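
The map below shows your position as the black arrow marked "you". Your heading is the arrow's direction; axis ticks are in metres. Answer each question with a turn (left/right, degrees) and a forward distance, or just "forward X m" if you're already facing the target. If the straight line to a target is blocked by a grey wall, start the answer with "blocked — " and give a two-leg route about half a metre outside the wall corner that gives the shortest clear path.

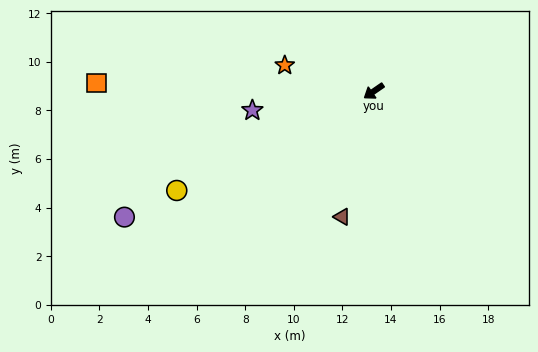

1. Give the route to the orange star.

turn right 51°, forward 3.8 m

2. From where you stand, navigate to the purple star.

turn right 26°, forward 5.1 m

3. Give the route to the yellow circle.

turn right 8°, forward 9.1 m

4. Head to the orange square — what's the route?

turn right 36°, forward 11.4 m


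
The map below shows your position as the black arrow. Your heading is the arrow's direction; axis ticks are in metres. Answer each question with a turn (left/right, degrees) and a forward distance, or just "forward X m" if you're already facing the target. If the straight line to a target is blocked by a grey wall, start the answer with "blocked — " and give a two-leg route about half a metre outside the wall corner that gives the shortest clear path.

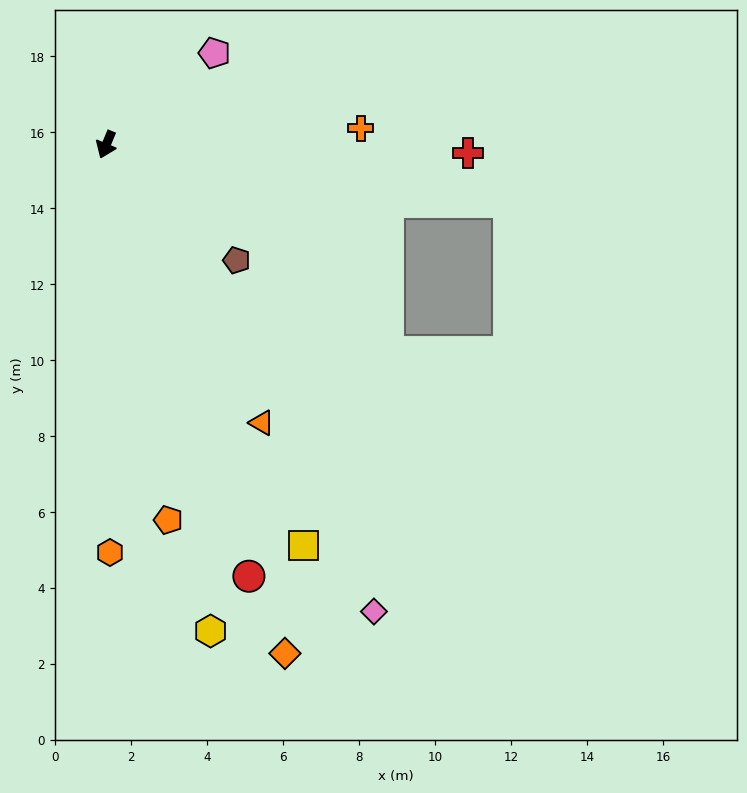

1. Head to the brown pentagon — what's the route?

turn left 71°, forward 4.6 m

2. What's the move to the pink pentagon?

turn left 153°, forward 3.7 m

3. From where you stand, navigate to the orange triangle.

turn left 52°, forward 8.4 m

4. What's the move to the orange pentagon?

turn left 32°, forward 10.0 m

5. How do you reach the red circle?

turn left 41°, forward 12.0 m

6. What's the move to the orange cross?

turn left 116°, forward 6.7 m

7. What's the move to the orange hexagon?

turn left 23°, forward 10.7 m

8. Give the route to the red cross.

turn left 111°, forward 9.5 m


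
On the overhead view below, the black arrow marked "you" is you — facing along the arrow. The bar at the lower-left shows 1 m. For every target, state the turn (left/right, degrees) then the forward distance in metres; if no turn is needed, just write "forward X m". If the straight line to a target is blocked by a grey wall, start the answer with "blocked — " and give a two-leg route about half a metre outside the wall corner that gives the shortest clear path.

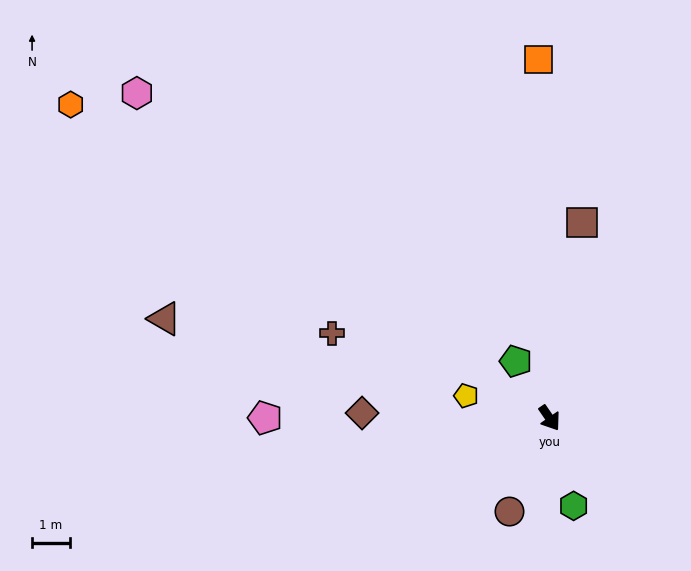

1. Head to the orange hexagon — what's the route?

turn right 158°, forward 15.3 m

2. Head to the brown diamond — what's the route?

turn right 126°, forward 5.0 m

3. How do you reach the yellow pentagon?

turn right 140°, forward 2.3 m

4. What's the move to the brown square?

turn left 136°, forward 5.3 m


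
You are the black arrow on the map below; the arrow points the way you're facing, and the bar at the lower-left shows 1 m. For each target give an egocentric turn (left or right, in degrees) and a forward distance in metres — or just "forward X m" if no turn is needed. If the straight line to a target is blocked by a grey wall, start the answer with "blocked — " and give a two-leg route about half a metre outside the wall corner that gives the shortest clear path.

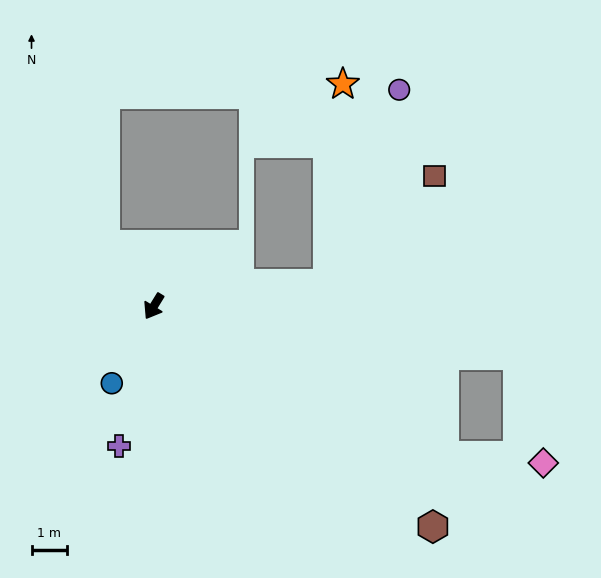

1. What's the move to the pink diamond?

blocked — turn left 94°, forward 9.1 m, then turn left 24°, forward 2.8 m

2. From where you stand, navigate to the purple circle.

blocked — turn left 129°, forward 4.9 m, then turn left 62°, forward 5.8 m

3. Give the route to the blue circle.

turn left 3°, forward 2.4 m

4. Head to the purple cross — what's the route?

turn left 18°, forward 4.0 m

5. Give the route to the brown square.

blocked — turn left 129°, forward 4.9 m, then turn left 38°, forward 4.2 m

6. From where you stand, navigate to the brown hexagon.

turn left 83°, forward 9.9 m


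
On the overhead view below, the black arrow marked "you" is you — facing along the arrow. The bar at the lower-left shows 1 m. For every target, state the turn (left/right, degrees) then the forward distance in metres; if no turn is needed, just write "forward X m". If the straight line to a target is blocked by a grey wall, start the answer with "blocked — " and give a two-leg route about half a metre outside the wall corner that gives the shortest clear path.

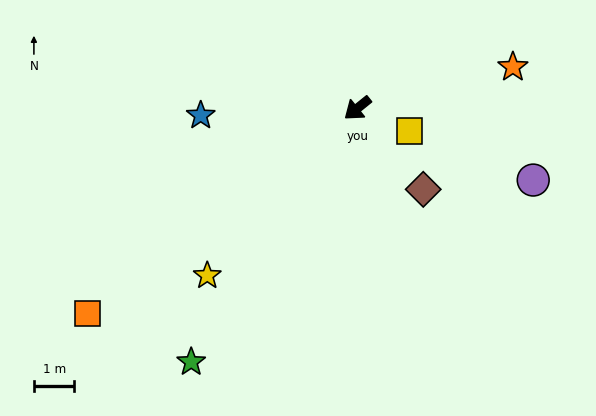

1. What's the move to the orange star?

turn left 156°, forward 4.0 m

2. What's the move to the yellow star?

turn left 9°, forward 5.5 m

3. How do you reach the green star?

turn left 18°, forward 7.5 m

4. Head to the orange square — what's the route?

forward 8.4 m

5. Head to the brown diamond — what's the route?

turn left 90°, forward 2.6 m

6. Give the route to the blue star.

turn right 36°, forward 3.9 m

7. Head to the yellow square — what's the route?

turn left 117°, forward 1.4 m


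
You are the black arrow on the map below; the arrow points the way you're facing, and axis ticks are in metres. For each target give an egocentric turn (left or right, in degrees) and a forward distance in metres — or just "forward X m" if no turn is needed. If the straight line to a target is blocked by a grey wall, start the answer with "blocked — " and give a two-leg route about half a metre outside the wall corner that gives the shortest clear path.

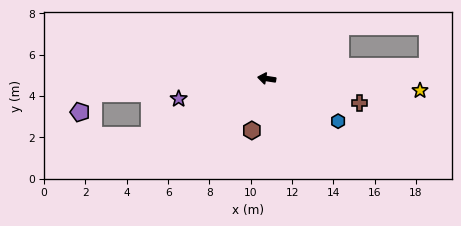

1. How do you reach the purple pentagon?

blocked — turn left 14°, forward 8.4 m, then turn left 47°, forward 1.1 m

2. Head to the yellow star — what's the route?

turn right 176°, forward 7.4 m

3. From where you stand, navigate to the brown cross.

turn left 174°, forward 4.6 m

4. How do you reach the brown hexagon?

turn left 83°, forward 2.6 m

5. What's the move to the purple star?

turn left 22°, forward 4.4 m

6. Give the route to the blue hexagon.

turn left 158°, forward 4.0 m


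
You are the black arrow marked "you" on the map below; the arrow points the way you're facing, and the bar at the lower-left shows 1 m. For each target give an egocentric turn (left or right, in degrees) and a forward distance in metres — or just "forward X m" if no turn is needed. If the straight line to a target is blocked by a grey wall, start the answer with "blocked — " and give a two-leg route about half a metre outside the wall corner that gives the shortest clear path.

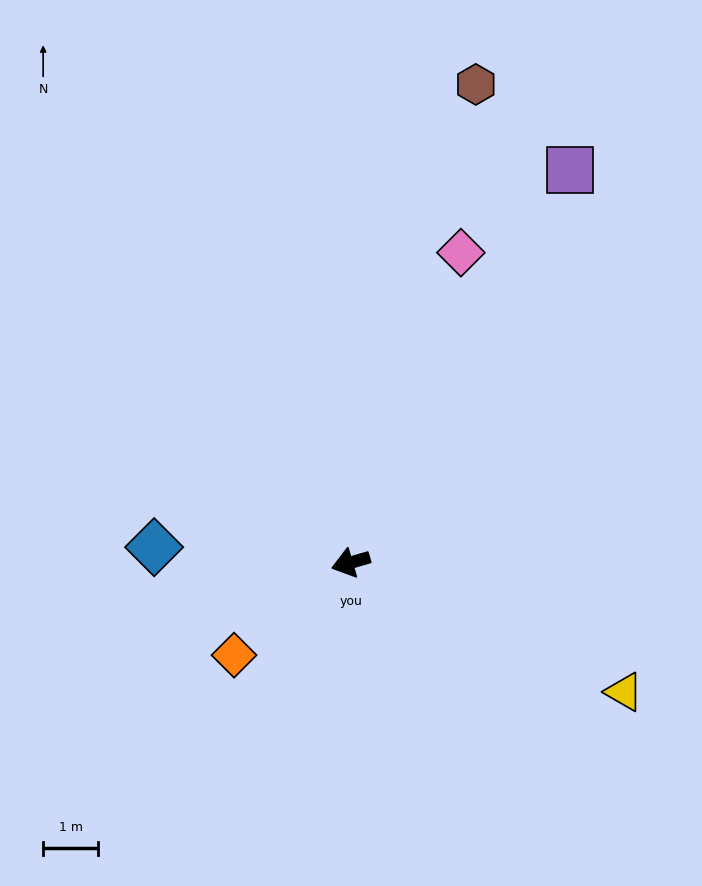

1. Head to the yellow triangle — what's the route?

turn left 138°, forward 5.5 m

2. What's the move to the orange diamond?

turn left 22°, forward 2.7 m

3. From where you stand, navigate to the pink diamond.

turn right 126°, forward 6.0 m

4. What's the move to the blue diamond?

turn right 21°, forward 3.6 m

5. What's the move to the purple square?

turn right 135°, forward 8.1 m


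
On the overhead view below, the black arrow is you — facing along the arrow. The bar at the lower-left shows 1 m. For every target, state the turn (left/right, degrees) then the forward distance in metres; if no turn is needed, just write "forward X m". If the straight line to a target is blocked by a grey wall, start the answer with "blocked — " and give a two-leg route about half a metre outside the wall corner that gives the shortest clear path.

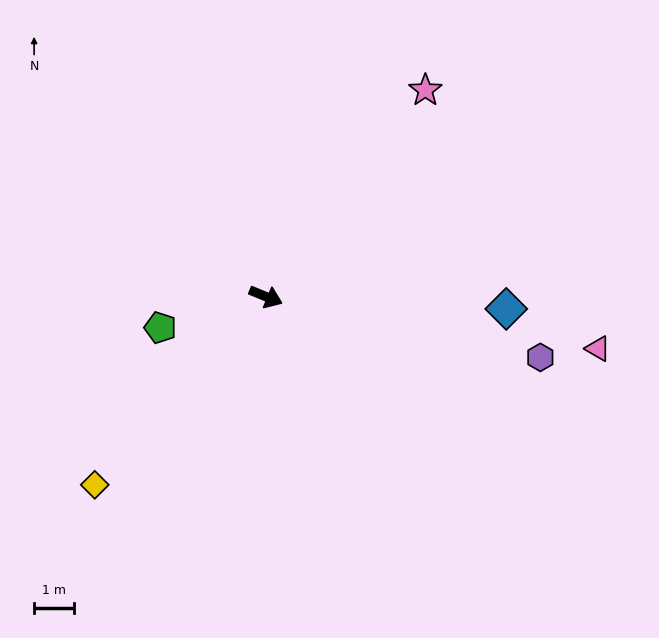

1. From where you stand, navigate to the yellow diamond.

turn right 110°, forward 6.3 m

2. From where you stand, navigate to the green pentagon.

turn right 141°, forward 2.7 m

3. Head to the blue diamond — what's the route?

turn left 19°, forward 6.0 m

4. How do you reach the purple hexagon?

turn left 10°, forward 7.0 m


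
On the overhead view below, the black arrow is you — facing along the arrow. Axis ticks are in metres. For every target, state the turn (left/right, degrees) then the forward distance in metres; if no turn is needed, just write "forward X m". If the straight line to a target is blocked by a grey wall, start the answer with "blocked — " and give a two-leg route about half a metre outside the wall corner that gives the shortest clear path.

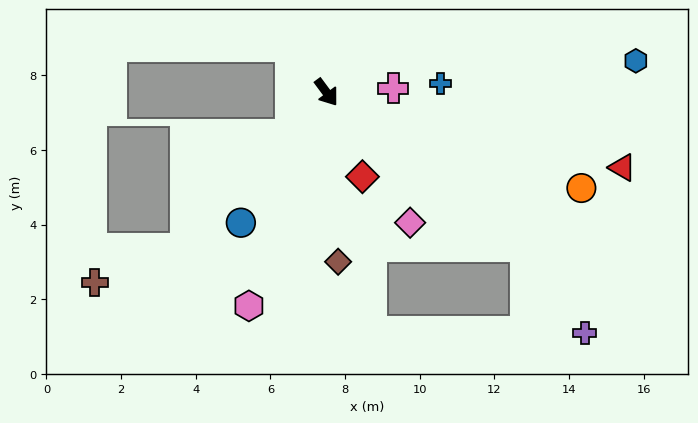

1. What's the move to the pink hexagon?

turn right 57°, forward 6.1 m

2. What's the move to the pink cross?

turn left 57°, forward 1.8 m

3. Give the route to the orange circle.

turn left 33°, forward 7.3 m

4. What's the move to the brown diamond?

turn right 33°, forward 4.5 m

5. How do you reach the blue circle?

turn right 70°, forward 4.2 m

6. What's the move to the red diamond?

turn right 13°, forward 2.5 m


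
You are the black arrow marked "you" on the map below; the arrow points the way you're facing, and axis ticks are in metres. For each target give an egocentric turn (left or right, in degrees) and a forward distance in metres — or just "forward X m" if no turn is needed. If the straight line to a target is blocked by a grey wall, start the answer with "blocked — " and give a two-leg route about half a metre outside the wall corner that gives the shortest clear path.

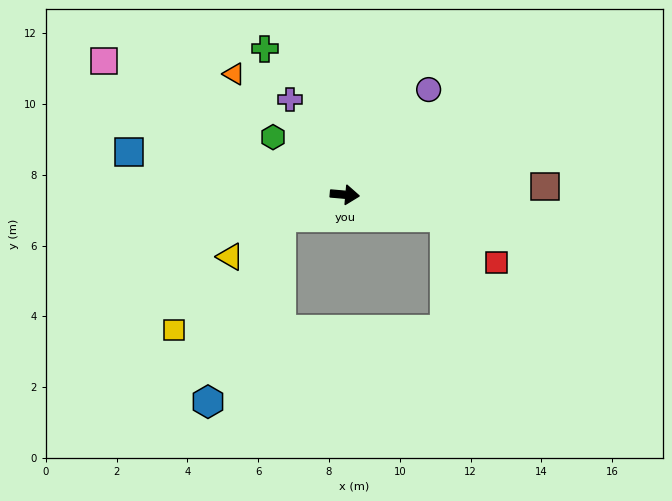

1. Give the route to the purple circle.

turn left 56°, forward 3.8 m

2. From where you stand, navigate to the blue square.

turn left 174°, forward 6.2 m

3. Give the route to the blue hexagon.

blocked — turn right 155°, forward 1.9 m, then turn left 48°, forward 5.6 m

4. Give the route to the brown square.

turn left 7°, forward 5.7 m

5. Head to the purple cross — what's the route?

turn left 125°, forward 3.1 m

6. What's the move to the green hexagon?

turn left 146°, forward 2.6 m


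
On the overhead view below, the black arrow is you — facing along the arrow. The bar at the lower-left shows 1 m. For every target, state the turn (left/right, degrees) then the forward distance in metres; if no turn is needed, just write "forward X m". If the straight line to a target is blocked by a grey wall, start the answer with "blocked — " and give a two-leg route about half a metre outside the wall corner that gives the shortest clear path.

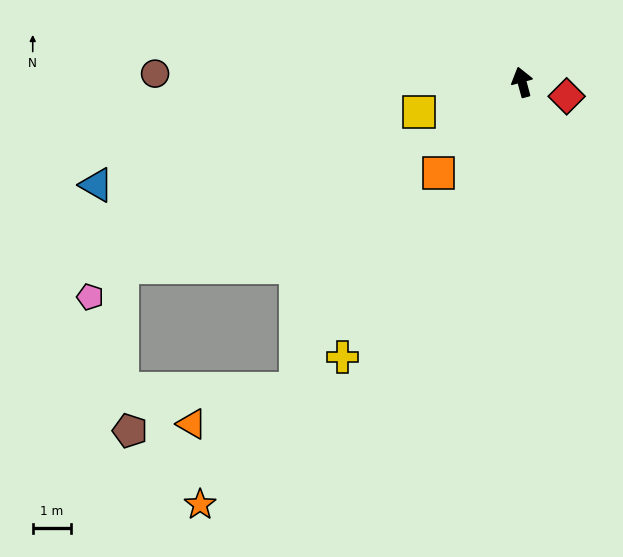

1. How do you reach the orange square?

turn left 122°, forward 3.2 m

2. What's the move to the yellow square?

turn left 91°, forward 2.8 m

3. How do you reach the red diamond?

turn right 123°, forward 1.2 m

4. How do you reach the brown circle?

turn left 74°, forward 9.5 m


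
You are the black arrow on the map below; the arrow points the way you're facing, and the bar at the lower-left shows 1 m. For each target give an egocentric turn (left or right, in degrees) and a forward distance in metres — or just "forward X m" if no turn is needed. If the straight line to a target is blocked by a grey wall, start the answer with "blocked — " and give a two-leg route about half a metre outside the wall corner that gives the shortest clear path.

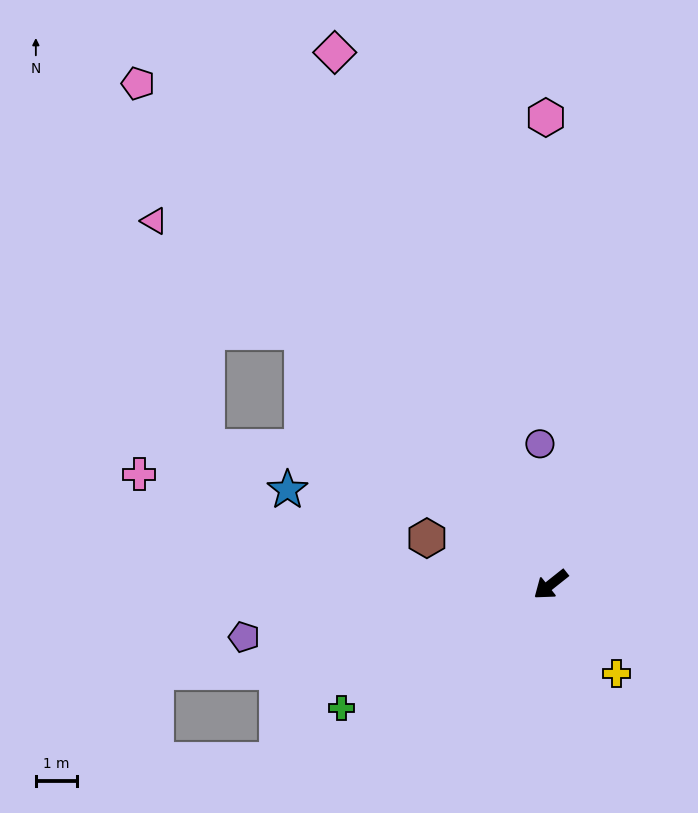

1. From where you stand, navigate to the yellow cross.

turn left 88°, forward 2.7 m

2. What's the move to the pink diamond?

turn right 106°, forward 13.8 m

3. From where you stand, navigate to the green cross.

turn right 8°, forward 5.8 m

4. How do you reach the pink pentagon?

turn right 89°, forward 15.6 m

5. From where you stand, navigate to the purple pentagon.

turn right 29°, forward 7.5 m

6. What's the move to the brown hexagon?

turn right 59°, forward 3.2 m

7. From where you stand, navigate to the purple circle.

turn right 124°, forward 3.4 m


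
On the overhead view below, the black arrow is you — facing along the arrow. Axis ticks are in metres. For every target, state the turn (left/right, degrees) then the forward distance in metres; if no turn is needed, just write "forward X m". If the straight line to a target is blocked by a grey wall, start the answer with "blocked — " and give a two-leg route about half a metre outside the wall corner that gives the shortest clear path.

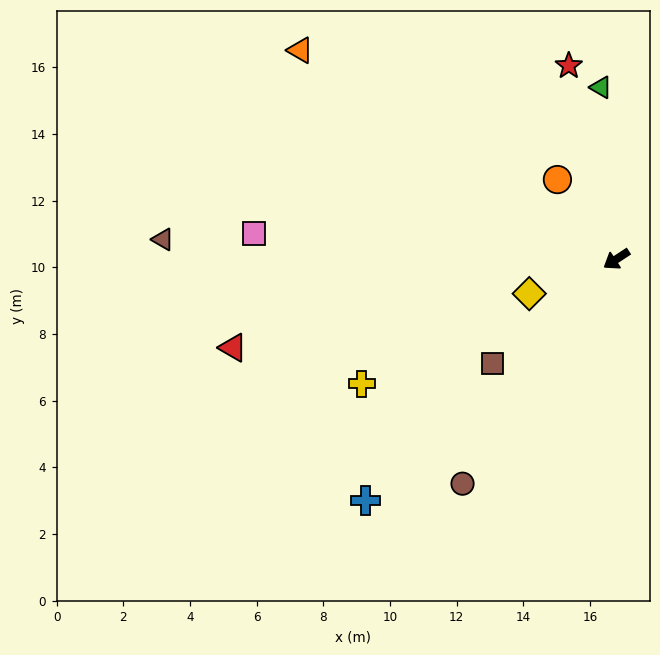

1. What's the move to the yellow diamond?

turn right 12°, forward 2.8 m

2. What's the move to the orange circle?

turn right 87°, forward 3.0 m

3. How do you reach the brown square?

turn left 7°, forward 4.9 m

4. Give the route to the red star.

turn right 109°, forward 6.0 m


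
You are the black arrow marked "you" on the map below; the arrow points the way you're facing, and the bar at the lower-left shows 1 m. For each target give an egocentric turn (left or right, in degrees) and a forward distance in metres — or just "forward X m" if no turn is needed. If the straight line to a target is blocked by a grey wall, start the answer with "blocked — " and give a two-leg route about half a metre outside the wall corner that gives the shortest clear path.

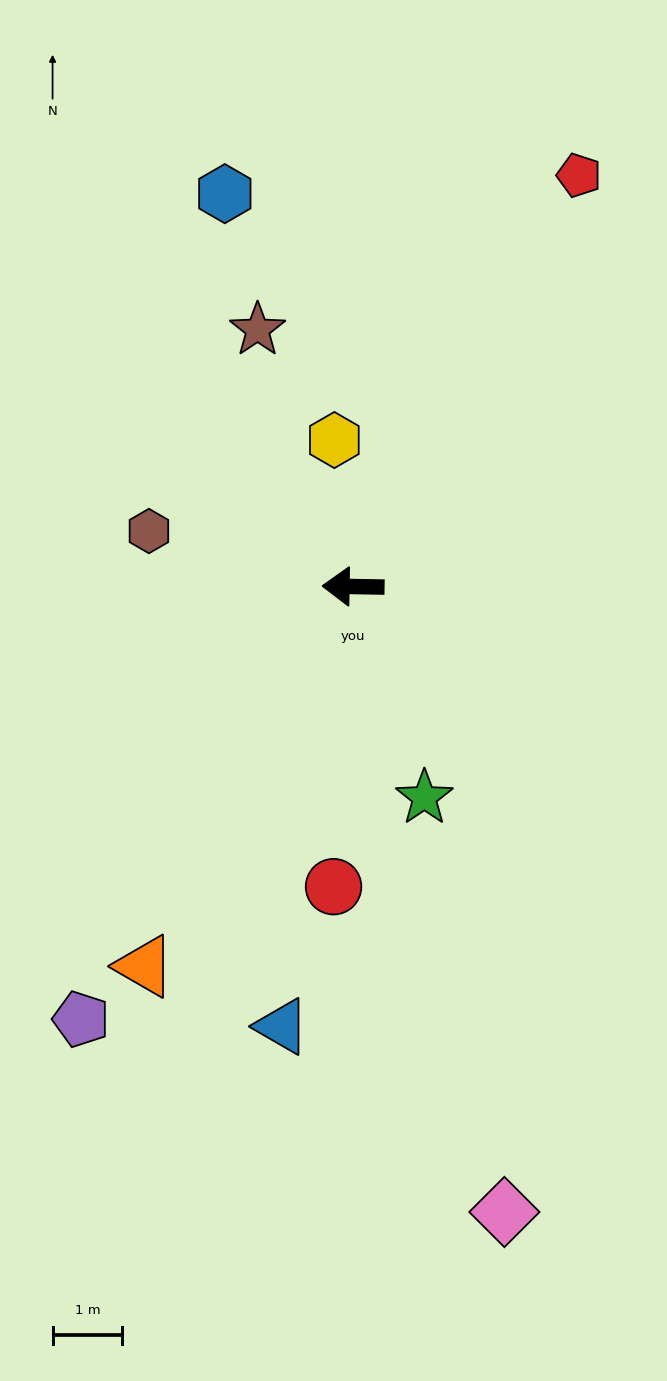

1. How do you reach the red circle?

turn left 87°, forward 4.3 m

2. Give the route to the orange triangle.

turn left 62°, forward 6.2 m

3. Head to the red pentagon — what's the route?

turn right 118°, forward 6.7 m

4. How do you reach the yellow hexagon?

turn right 82°, forward 2.1 m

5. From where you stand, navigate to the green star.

turn left 110°, forward 3.2 m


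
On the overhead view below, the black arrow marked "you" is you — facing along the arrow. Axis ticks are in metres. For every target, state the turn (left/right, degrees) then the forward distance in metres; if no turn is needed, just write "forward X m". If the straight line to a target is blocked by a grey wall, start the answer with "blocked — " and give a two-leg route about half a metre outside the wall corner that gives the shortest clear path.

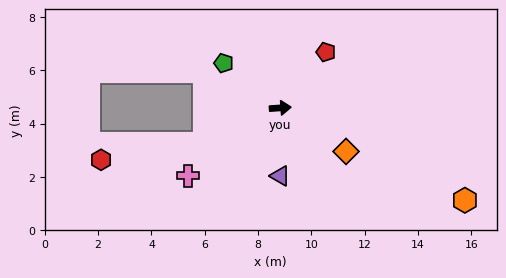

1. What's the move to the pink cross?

turn right 148°, forward 4.3 m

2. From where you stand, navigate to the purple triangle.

turn right 94°, forward 2.5 m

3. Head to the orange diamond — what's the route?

turn right 37°, forward 3.0 m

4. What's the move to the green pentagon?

turn left 138°, forward 2.7 m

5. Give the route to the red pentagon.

turn left 47°, forward 2.7 m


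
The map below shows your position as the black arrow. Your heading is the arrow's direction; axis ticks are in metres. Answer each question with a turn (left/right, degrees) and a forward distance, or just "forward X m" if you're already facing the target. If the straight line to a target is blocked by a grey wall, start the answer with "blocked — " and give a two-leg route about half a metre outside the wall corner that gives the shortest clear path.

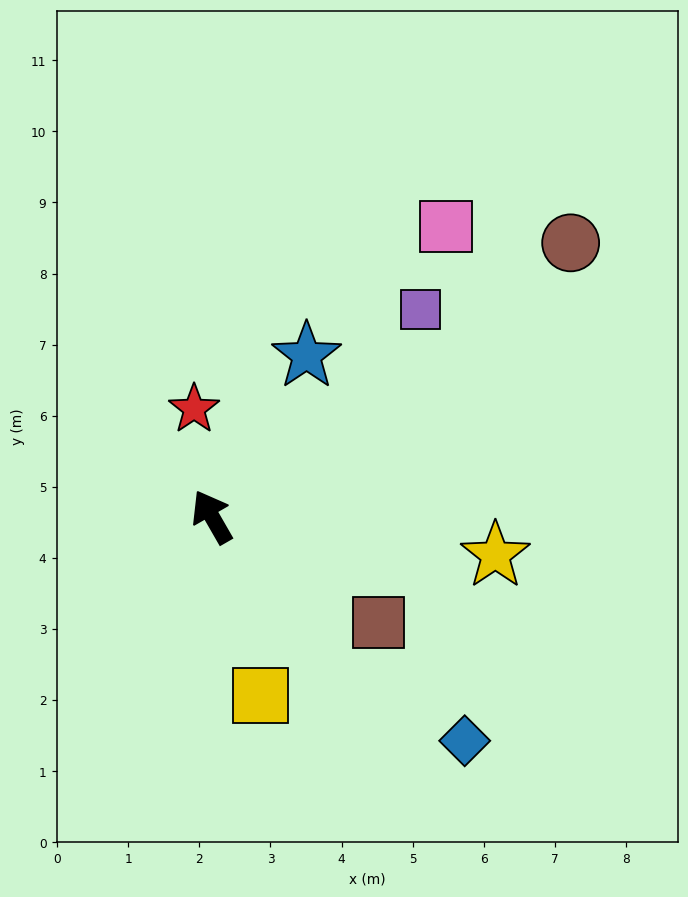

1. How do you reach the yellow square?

turn left 165°, forward 2.6 m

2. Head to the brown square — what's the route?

turn right 152°, forward 2.8 m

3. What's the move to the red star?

turn right 20°, forward 1.5 m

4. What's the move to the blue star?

turn right 60°, forward 2.6 m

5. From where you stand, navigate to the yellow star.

turn right 128°, forward 4.0 m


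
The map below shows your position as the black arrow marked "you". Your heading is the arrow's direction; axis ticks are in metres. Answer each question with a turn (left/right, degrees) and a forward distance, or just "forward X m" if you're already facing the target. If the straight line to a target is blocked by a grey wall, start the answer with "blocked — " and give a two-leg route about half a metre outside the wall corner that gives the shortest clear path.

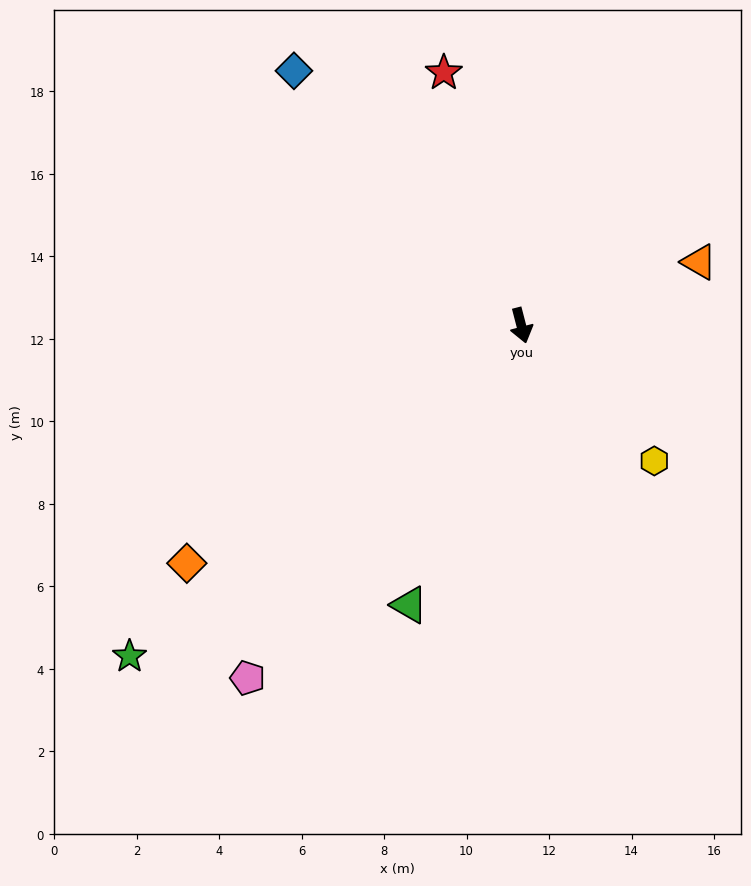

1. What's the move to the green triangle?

turn right 36°, forward 7.3 m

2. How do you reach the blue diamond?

turn right 153°, forward 8.3 m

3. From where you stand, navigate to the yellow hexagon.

turn left 30°, forward 4.6 m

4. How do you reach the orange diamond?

turn right 69°, forward 10.0 m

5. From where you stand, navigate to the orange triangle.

turn left 95°, forward 4.6 m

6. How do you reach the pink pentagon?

turn right 52°, forward 10.8 m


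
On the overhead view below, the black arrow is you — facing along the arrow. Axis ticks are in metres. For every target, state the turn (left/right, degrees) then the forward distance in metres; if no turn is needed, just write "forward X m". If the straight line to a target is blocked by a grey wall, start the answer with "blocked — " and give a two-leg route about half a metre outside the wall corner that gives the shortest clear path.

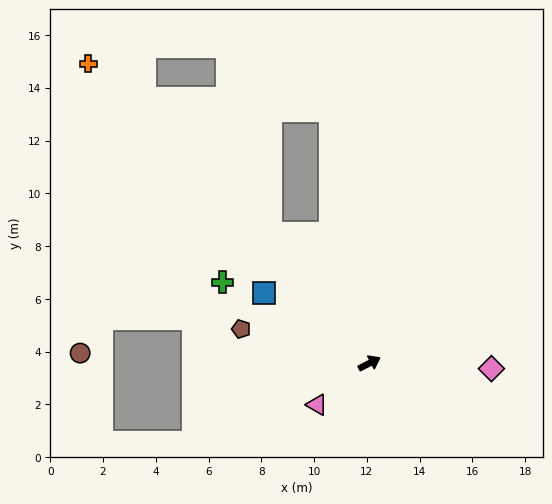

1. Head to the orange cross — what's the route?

turn left 106°, forward 15.6 m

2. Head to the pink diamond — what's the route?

turn right 30°, forward 4.6 m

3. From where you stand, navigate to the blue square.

turn left 119°, forward 4.8 m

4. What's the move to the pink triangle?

turn right 169°, forward 2.5 m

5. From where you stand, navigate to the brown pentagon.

turn left 138°, forward 5.0 m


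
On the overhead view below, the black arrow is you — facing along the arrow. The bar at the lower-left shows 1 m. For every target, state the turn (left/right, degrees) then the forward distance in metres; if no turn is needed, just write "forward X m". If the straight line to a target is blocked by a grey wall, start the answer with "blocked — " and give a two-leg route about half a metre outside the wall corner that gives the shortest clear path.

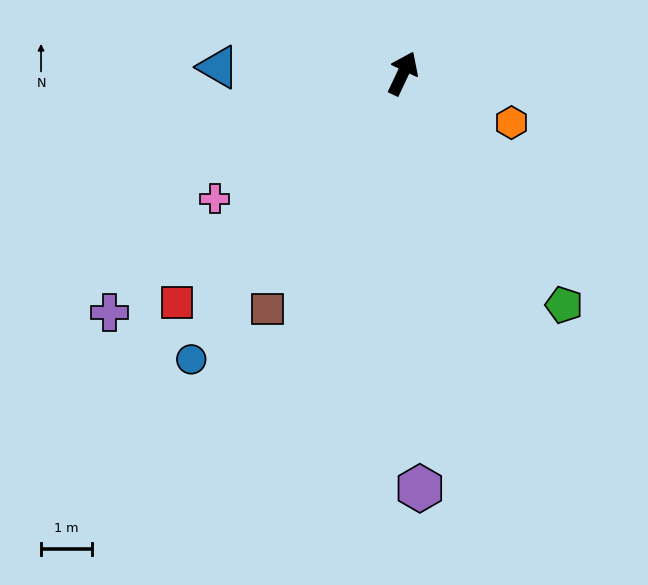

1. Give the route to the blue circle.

turn left 169°, forward 6.9 m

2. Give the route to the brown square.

turn left 175°, forward 5.3 m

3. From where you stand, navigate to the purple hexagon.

turn right 152°, forward 8.1 m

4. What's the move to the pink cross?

turn left 149°, forward 4.4 m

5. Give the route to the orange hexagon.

turn right 89°, forward 2.3 m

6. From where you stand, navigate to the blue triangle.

turn left 113°, forward 3.6 m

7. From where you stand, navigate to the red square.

turn left 161°, forward 6.3 m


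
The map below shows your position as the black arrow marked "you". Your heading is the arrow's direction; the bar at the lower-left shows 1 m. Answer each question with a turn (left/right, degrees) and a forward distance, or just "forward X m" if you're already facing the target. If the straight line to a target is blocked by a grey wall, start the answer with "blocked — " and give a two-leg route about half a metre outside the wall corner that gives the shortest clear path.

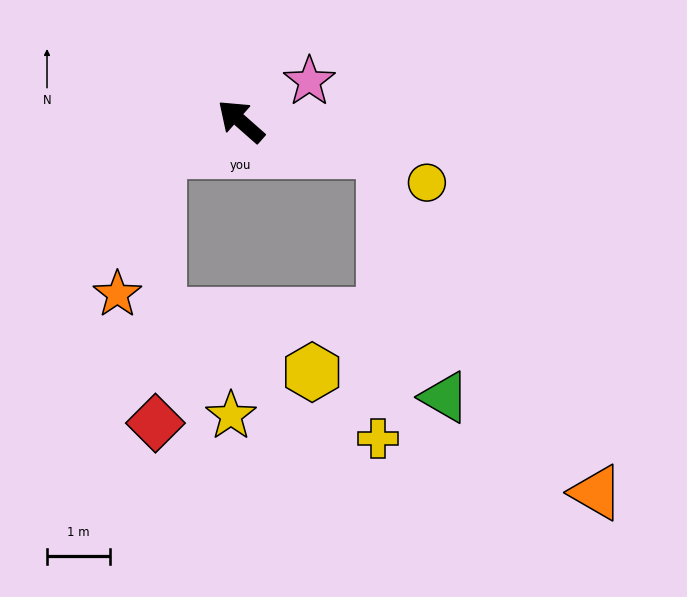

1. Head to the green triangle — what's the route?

blocked — turn right 151°, forward 2.3 m, then turn right 63°, forward 4.0 m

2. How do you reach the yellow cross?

blocked — turn right 151°, forward 2.3 m, then turn right 79°, forward 4.6 m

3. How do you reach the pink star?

turn right 108°, forward 1.3 m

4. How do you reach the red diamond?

blocked — turn left 62°, forward 1.4 m, then turn left 68°, forward 4.3 m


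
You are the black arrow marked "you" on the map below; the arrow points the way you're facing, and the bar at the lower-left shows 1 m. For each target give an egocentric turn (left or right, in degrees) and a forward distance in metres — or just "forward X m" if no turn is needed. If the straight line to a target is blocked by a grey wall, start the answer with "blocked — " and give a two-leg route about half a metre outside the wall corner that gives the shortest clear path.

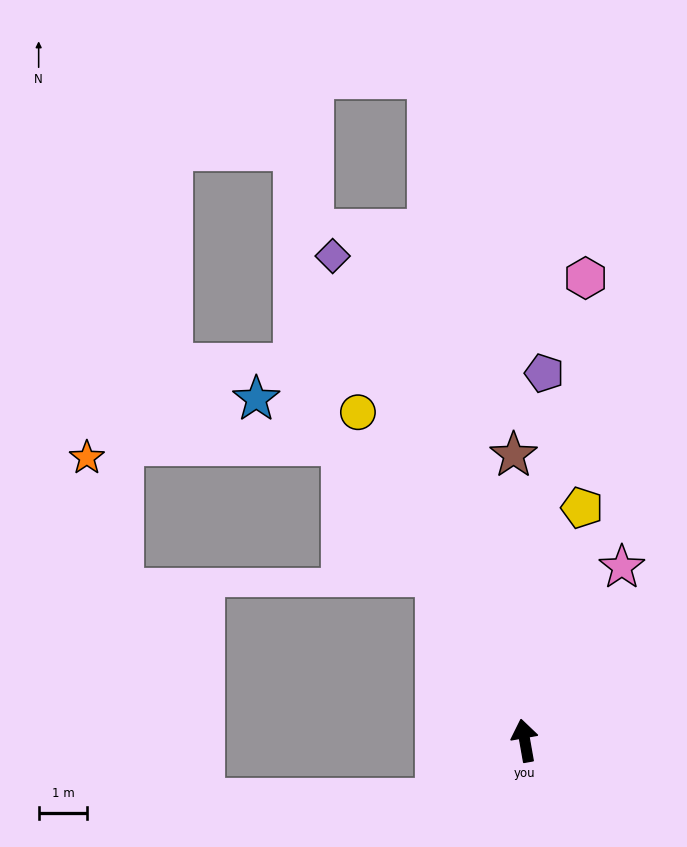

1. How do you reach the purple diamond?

turn left 12°, forward 10.7 m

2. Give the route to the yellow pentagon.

turn right 24°, forward 4.9 m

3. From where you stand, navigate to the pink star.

turn right 39°, forward 4.1 m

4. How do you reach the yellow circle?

turn left 17°, forward 7.5 m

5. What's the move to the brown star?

turn right 8°, forward 5.9 m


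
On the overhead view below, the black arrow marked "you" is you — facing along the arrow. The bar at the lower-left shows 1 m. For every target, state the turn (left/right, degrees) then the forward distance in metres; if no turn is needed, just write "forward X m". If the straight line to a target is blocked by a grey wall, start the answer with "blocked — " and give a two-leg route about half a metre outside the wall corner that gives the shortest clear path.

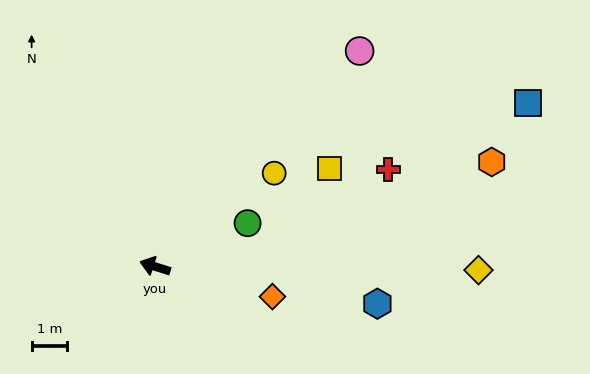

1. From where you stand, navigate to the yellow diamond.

turn right 163°, forward 9.2 m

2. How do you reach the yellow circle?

turn right 124°, forward 4.3 m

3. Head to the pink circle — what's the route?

turn right 116°, forward 8.4 m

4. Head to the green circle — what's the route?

turn right 137°, forward 2.9 m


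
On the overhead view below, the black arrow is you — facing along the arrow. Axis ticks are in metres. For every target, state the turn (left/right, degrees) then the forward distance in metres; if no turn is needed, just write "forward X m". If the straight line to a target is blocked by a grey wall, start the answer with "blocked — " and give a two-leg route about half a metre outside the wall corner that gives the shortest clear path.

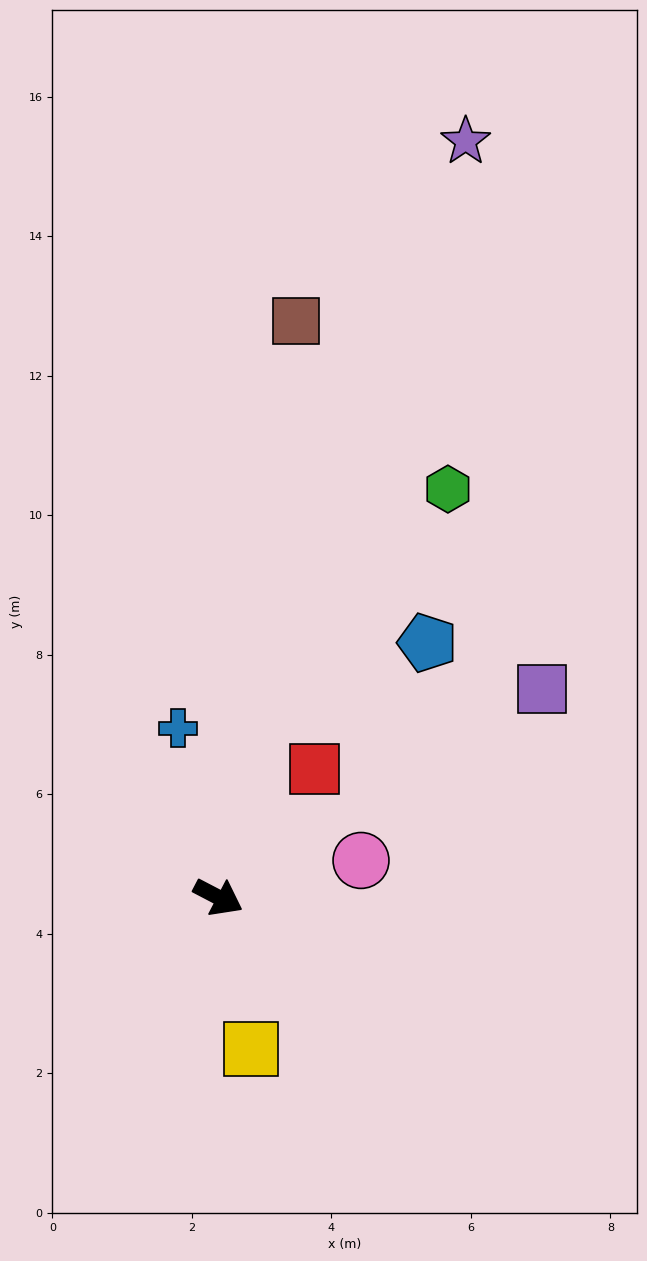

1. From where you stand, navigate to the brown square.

turn left 110°, forward 8.3 m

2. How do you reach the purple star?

turn left 99°, forward 11.4 m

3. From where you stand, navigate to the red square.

turn left 81°, forward 2.3 m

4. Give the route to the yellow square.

turn right 50°, forward 2.2 m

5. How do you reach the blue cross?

turn left 131°, forward 2.5 m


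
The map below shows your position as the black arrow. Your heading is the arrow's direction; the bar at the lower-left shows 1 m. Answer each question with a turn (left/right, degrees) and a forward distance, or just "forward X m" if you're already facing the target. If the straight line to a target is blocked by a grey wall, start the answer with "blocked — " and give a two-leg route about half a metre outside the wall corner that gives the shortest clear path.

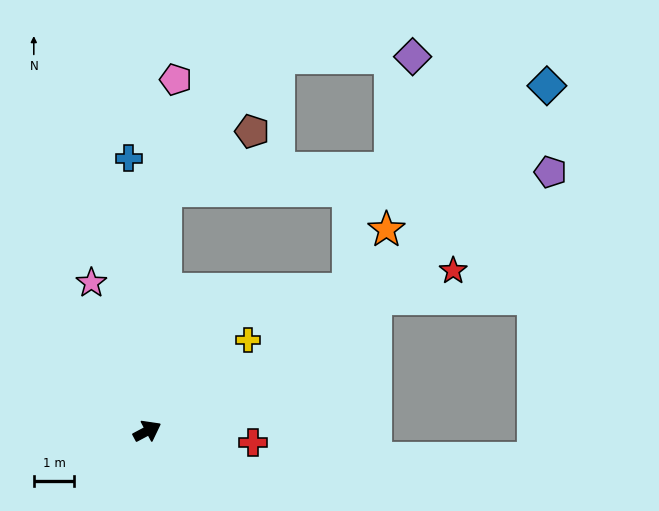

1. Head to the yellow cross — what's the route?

turn left 14°, forward 3.4 m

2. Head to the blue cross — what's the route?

turn left 66°, forward 6.8 m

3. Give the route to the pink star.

turn left 83°, forward 3.9 m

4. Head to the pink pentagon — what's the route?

turn left 57°, forward 8.7 m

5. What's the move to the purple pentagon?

turn left 5°, forward 11.8 m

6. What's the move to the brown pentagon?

blocked — turn left 58°, forward 6.0 m, then turn right 52°, forward 2.6 m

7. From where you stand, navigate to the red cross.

turn right 34°, forward 2.6 m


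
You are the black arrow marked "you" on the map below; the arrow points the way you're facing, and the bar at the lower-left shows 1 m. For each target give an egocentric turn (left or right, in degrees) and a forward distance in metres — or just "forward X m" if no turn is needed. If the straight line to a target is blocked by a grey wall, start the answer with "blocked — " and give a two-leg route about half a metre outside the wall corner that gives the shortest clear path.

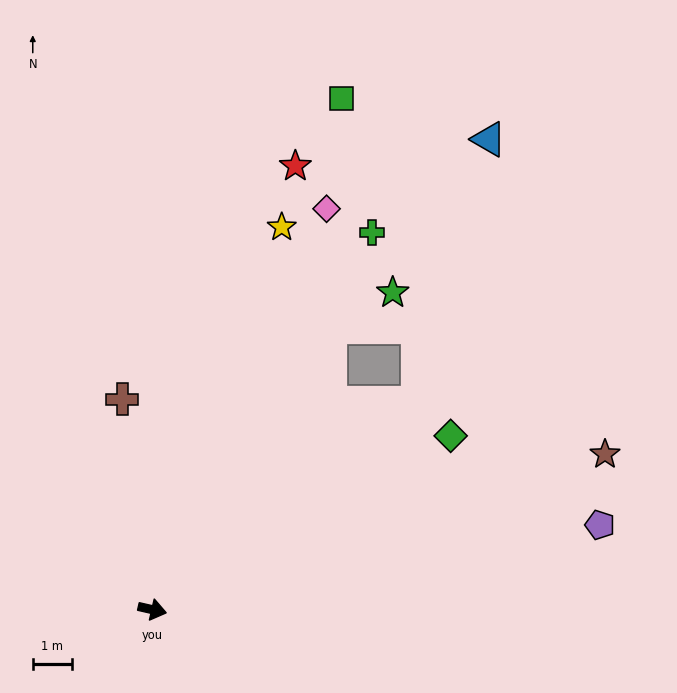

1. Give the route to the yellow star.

turn left 84°, forward 10.3 m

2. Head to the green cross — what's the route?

turn left 73°, forward 11.1 m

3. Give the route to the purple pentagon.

turn left 24°, forward 11.6 m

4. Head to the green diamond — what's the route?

turn left 43°, forward 8.8 m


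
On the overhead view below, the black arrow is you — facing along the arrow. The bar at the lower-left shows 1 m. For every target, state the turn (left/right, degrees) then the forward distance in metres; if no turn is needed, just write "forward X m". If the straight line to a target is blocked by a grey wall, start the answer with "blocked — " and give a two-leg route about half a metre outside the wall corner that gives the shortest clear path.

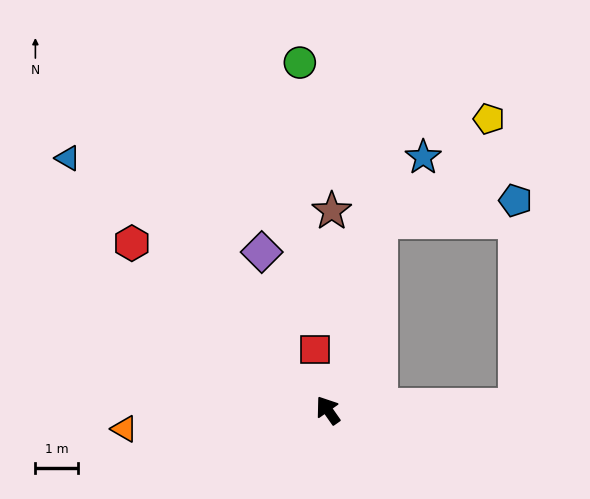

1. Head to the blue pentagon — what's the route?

blocked — turn right 50°, forward 4.6 m, then turn right 66°, forward 3.2 m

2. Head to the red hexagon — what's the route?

turn left 15°, forward 6.0 m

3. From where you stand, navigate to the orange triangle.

turn left 60°, forward 4.8 m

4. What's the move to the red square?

turn right 23°, forward 1.5 m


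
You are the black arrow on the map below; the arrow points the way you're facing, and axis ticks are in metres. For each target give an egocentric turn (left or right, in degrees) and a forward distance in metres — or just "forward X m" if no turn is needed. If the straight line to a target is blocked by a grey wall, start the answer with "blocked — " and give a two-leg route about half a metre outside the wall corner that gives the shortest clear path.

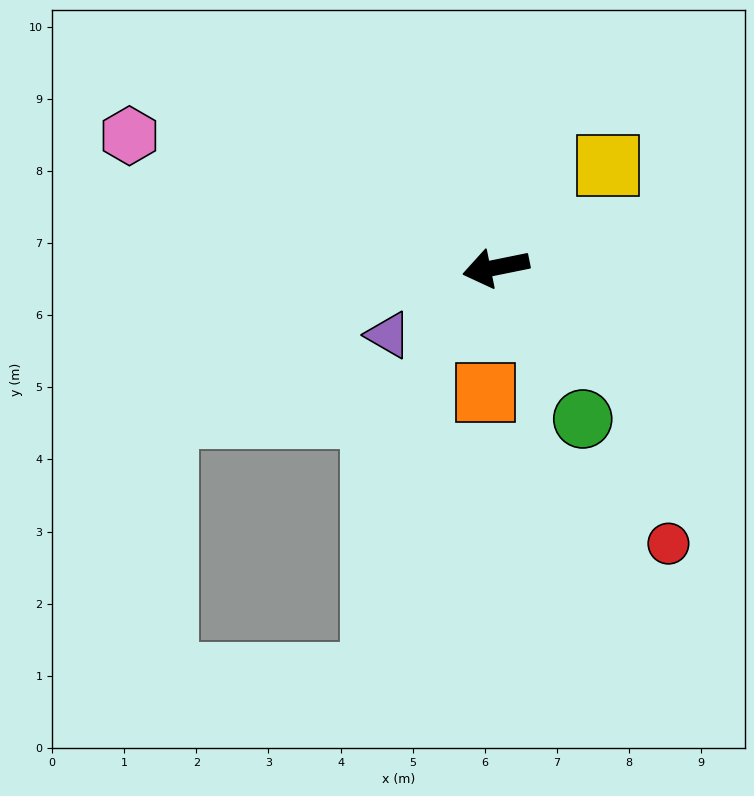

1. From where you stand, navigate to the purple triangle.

turn left 21°, forward 1.8 m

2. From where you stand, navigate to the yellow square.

turn right 149°, forward 2.1 m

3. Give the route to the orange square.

turn left 74°, forward 1.7 m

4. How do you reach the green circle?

turn left 108°, forward 2.4 m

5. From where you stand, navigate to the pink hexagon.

turn right 31°, forward 5.4 m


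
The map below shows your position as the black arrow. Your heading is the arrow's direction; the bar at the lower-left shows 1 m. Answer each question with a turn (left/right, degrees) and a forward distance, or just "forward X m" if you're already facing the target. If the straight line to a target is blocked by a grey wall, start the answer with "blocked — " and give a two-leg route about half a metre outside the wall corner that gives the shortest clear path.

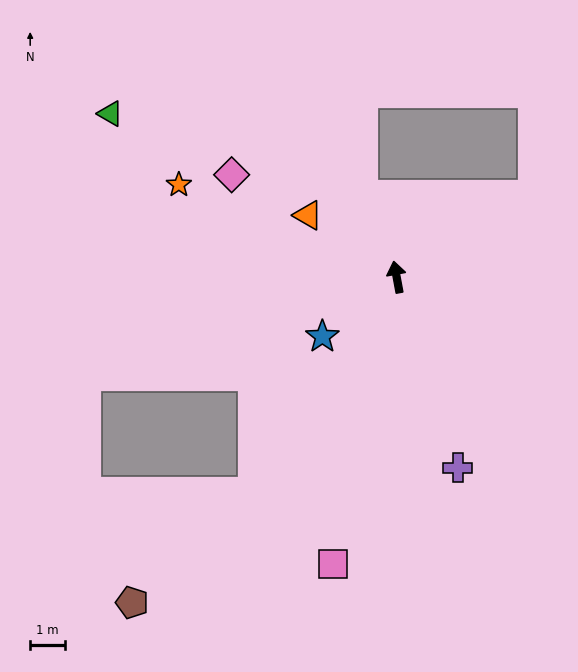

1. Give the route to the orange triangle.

turn left 45°, forward 3.1 m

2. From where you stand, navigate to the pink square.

turn left 157°, forward 8.5 m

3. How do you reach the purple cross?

turn right 173°, forward 5.8 m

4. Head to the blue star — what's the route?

turn left 118°, forward 2.7 m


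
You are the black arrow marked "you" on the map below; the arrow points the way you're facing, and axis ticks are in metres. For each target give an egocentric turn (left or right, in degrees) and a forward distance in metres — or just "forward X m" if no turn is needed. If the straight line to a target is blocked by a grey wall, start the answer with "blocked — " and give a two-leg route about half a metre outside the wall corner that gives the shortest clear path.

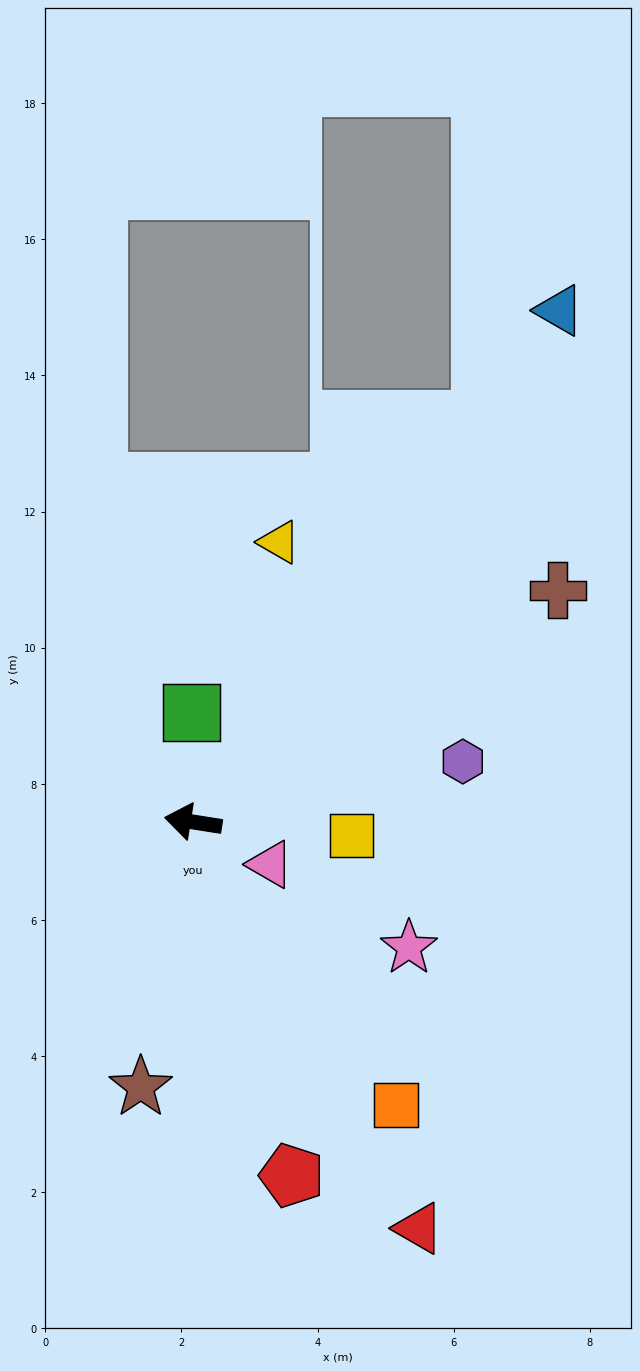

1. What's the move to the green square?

turn right 80°, forward 1.6 m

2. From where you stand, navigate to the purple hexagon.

turn right 158°, forward 4.1 m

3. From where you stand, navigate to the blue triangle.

turn right 117°, forward 9.2 m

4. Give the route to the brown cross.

turn right 139°, forward 6.3 m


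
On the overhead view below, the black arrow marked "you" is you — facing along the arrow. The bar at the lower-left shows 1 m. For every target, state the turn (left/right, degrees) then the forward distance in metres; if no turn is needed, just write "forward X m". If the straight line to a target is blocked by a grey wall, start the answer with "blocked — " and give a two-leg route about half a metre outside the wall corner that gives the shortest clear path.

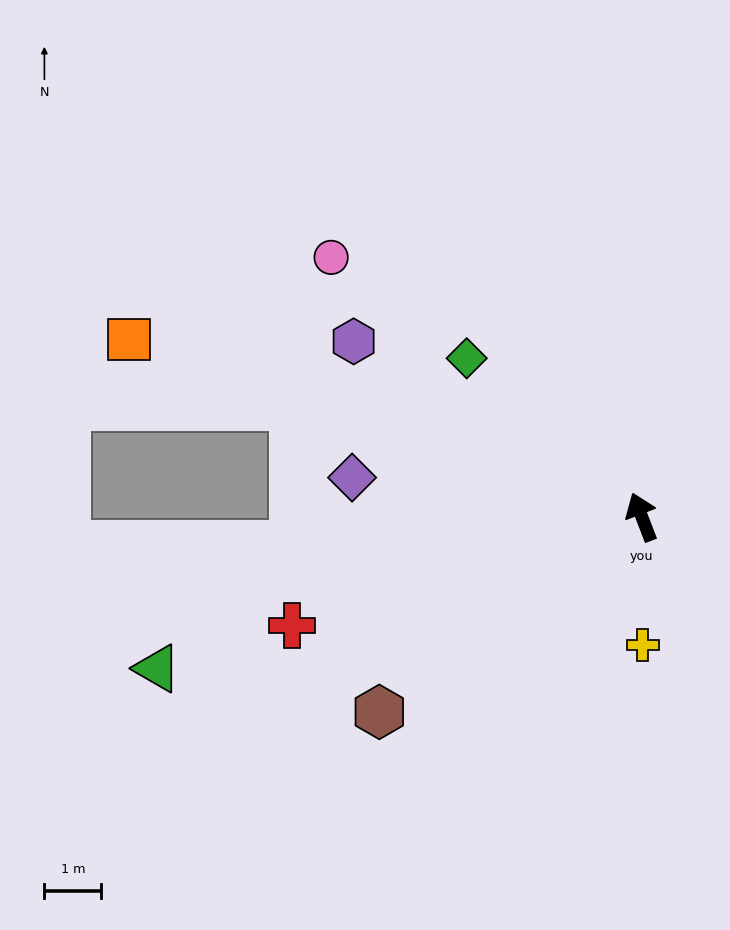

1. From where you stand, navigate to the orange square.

turn left 50°, forward 9.5 m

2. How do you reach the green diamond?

turn left 27°, forward 4.2 m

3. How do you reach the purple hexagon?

turn left 38°, forward 5.9 m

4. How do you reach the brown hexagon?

turn left 106°, forward 5.7 m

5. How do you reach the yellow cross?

turn left 159°, forward 2.3 m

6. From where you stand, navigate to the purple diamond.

turn left 61°, forward 5.1 m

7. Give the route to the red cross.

turn left 86°, forward 6.4 m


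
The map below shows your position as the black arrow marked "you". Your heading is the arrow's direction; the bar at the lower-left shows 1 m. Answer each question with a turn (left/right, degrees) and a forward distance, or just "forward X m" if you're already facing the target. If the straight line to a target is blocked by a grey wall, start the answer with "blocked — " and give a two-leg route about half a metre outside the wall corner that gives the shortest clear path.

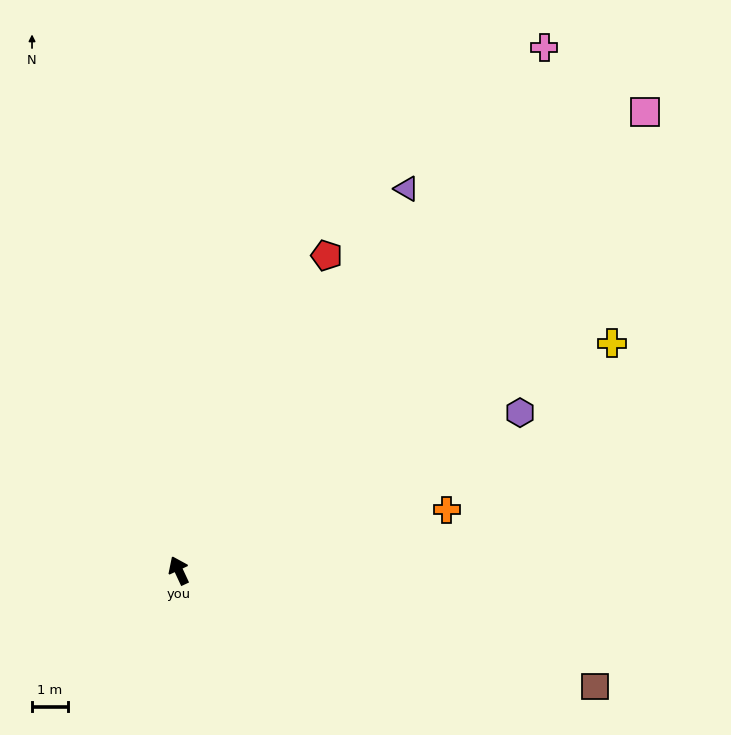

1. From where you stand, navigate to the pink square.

turn right 70°, forward 18.2 m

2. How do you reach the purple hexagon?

turn right 90°, forward 10.4 m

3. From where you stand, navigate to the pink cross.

turn right 60°, forward 17.7 m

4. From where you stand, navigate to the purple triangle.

turn right 56°, forward 12.3 m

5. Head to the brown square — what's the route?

turn right 131°, forward 12.0 m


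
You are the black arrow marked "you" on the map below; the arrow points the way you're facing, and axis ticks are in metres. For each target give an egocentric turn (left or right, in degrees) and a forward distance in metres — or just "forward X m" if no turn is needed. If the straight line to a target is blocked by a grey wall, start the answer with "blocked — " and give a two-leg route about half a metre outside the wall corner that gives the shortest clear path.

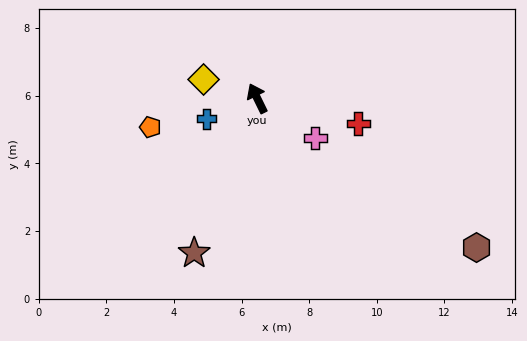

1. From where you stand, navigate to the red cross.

turn right 130°, forward 3.1 m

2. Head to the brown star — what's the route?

turn left 132°, forward 4.9 m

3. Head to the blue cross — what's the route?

turn left 86°, forward 1.6 m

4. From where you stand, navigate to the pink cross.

turn right 151°, forward 2.1 m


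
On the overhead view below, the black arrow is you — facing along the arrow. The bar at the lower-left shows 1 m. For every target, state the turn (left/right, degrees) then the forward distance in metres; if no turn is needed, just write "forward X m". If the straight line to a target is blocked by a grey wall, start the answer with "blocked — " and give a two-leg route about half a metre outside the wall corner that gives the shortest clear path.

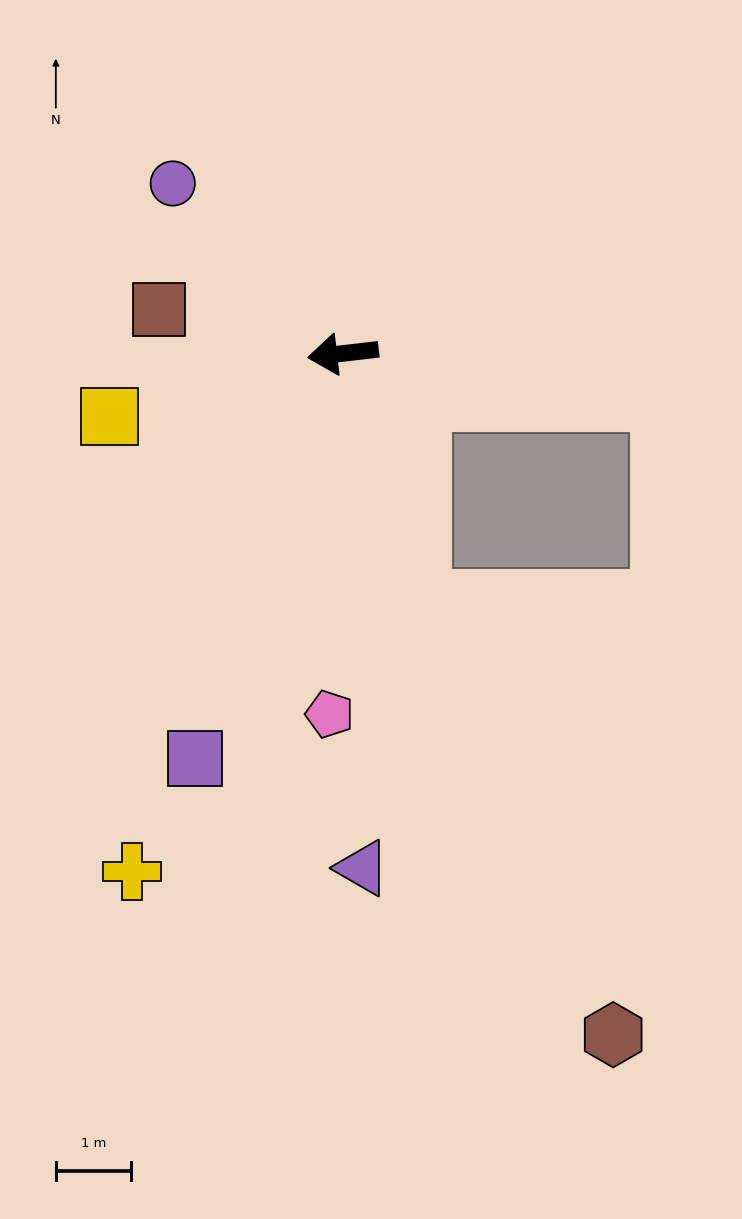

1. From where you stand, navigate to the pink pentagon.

turn left 81°, forward 4.8 m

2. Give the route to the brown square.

turn right 20°, forward 2.5 m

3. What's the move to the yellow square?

turn left 9°, forward 3.2 m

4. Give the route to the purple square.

turn left 63°, forward 5.7 m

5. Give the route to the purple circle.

turn right 52°, forward 3.2 m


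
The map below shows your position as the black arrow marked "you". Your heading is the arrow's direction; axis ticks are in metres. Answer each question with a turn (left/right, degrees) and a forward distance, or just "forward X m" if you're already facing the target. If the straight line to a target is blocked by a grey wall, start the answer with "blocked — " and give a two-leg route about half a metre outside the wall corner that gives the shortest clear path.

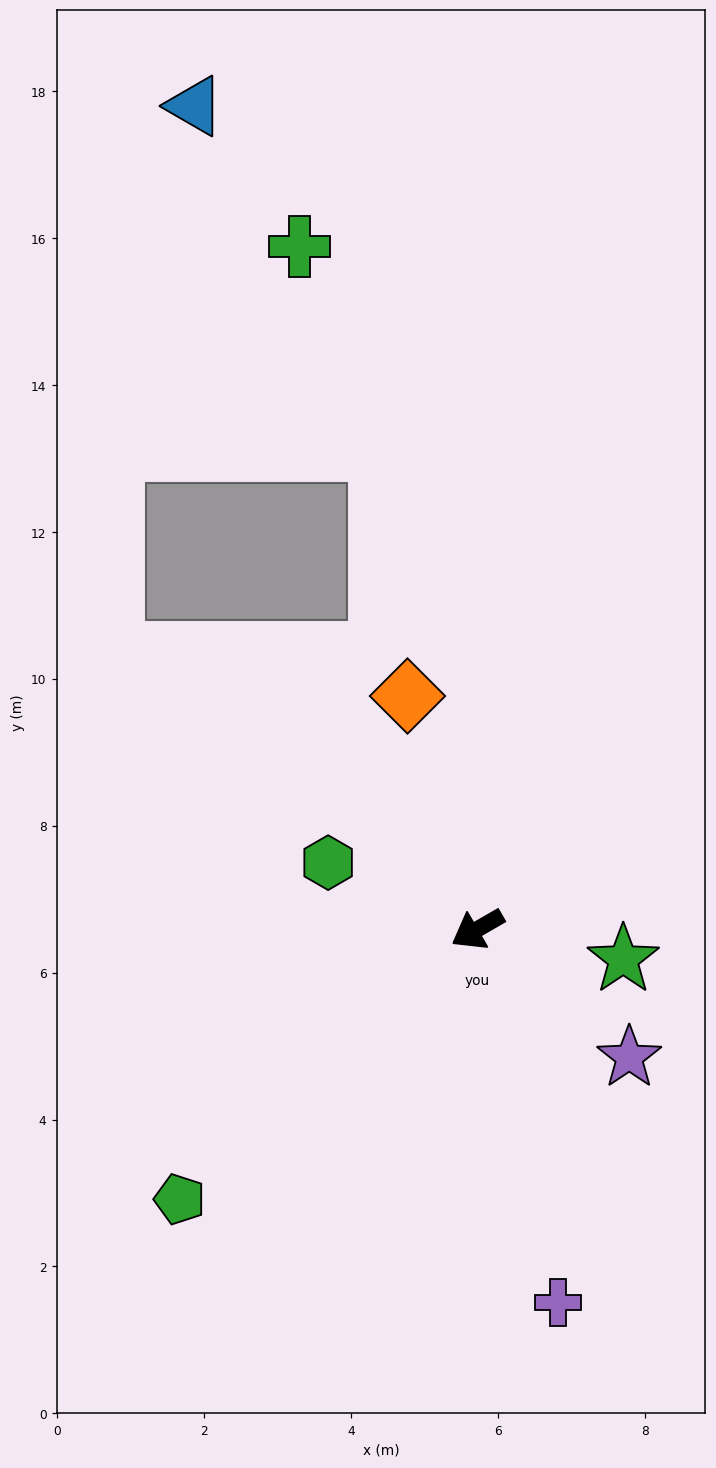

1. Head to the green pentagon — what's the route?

turn left 12°, forward 5.5 m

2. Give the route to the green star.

turn left 138°, forward 2.0 m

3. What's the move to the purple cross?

turn left 72°, forward 5.2 m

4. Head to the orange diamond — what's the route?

turn right 103°, forward 3.3 m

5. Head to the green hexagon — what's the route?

turn right 54°, forward 2.2 m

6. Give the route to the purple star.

turn left 110°, forward 2.7 m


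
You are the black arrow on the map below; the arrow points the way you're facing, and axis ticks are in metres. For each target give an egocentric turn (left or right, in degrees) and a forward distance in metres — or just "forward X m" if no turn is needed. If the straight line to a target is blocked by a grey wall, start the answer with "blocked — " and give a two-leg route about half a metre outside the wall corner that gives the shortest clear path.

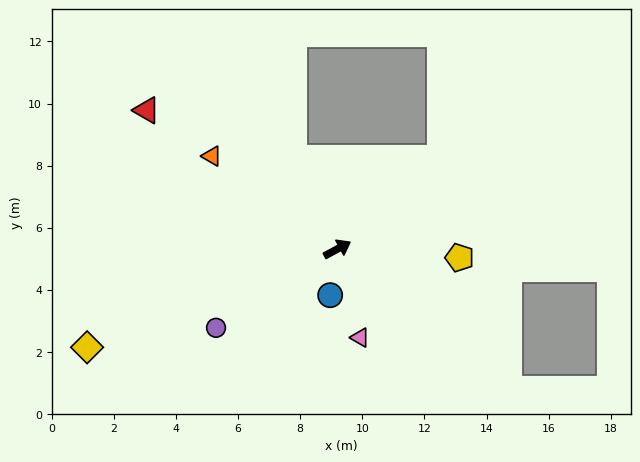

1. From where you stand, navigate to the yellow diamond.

turn left 173°, forward 8.7 m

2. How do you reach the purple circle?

turn right 175°, forward 4.7 m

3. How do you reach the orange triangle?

turn left 115°, forward 5.0 m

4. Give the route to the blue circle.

turn right 127°, forward 1.5 m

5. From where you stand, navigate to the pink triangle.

turn right 104°, forward 2.9 m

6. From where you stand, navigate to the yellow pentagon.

turn right 32°, forward 3.9 m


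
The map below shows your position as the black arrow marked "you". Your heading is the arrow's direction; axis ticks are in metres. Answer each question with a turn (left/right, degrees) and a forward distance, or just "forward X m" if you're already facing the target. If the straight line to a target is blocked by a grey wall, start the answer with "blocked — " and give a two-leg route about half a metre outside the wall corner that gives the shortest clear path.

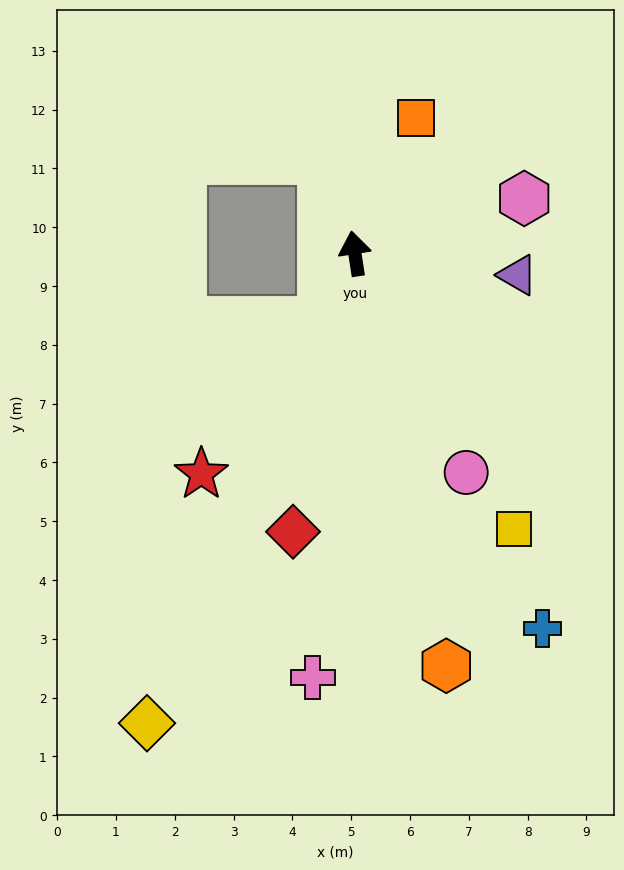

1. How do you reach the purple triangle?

turn right 106°, forward 2.8 m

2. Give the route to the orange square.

turn right 33°, forward 2.5 m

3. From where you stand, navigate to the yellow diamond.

turn left 147°, forward 8.7 m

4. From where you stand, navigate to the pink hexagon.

turn right 81°, forward 3.0 m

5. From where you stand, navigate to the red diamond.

turn left 159°, forward 4.8 m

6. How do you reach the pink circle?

turn right 162°, forward 4.2 m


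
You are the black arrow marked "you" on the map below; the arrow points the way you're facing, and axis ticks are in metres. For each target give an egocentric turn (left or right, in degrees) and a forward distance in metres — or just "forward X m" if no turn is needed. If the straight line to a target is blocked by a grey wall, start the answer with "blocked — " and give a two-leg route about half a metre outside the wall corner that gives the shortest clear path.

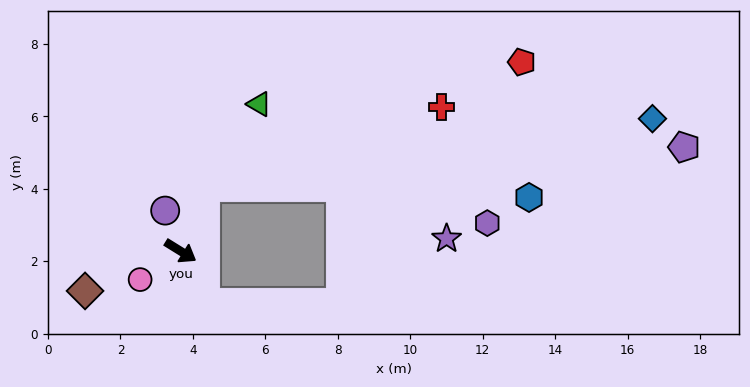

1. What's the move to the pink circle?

turn right 113°, forward 1.4 m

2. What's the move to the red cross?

blocked — turn left 102°, forward 1.9 m, then turn right 52°, forward 6.9 m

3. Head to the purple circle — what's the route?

turn left 143°, forward 1.2 m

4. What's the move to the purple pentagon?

blocked — turn left 102°, forward 1.9 m, then turn right 66°, forward 13.3 m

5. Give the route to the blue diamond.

blocked — turn left 102°, forward 1.9 m, then turn right 62°, forward 12.5 m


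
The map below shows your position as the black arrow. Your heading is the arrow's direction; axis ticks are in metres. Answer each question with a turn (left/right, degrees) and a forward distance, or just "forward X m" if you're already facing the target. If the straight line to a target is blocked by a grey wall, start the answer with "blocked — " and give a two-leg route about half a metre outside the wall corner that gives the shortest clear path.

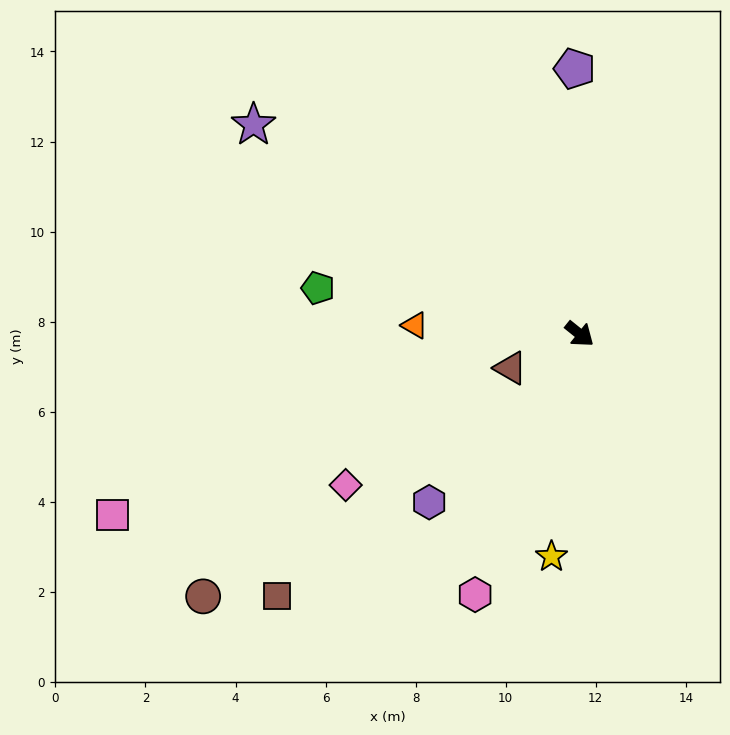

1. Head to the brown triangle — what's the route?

turn right 115°, forward 1.7 m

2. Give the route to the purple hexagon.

turn right 93°, forward 5.0 m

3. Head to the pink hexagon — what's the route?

turn right 73°, forward 6.2 m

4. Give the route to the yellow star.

turn right 58°, forward 5.0 m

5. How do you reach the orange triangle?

turn right 144°, forward 3.7 m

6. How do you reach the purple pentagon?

turn left 130°, forward 5.9 m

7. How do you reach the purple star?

turn right 174°, forward 8.6 m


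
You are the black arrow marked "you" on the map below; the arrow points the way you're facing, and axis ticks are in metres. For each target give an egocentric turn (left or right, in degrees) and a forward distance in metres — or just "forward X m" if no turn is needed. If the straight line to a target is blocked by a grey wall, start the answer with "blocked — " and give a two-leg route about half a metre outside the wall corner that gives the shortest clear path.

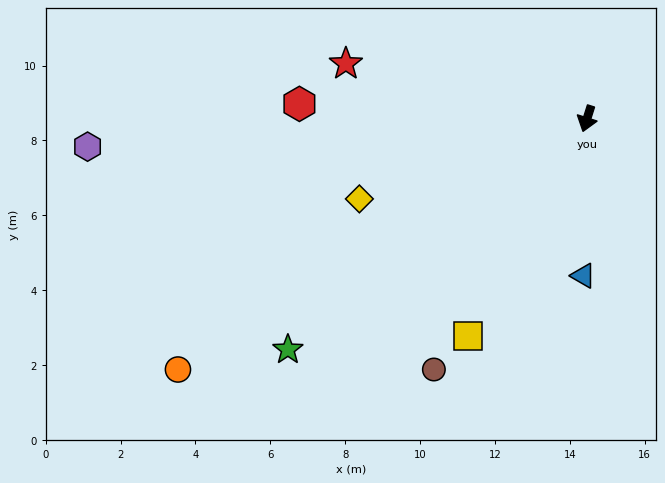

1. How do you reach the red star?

turn right 85°, forward 6.6 m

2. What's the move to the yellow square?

turn right 11°, forward 6.6 m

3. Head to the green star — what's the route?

turn right 35°, forward 10.1 m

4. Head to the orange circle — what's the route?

turn right 41°, forward 12.8 m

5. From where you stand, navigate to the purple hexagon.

turn right 69°, forward 13.4 m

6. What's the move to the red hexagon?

turn right 75°, forward 7.7 m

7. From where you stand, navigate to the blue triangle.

turn left 16°, forward 4.2 m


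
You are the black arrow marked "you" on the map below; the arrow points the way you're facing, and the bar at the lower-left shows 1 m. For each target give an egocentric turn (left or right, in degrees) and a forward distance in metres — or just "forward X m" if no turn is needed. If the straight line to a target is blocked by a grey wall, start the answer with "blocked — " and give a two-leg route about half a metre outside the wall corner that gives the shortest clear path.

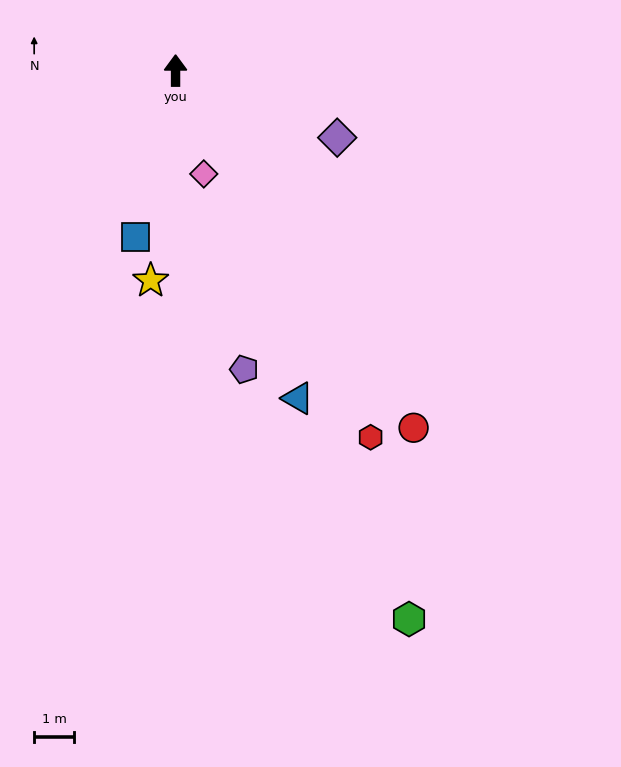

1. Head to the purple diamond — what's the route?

turn right 113°, forward 4.4 m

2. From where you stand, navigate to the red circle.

turn right 146°, forward 10.8 m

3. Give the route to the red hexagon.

turn right 152°, forward 10.4 m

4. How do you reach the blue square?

turn left 166°, forward 4.3 m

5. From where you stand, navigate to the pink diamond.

turn right 165°, forward 2.7 m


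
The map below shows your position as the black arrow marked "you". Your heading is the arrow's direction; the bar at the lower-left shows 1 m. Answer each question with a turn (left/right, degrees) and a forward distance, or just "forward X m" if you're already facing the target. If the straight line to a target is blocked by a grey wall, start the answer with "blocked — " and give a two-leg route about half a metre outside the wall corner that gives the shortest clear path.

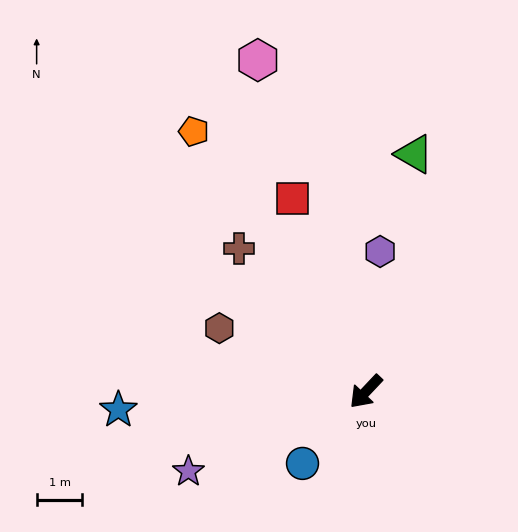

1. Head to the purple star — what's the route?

turn right 22°, forward 4.3 m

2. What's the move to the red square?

turn right 116°, forward 4.5 m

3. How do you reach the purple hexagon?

turn right 142°, forward 3.1 m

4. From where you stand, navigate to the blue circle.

forward 2.1 m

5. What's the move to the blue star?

turn right 42°, forward 5.4 m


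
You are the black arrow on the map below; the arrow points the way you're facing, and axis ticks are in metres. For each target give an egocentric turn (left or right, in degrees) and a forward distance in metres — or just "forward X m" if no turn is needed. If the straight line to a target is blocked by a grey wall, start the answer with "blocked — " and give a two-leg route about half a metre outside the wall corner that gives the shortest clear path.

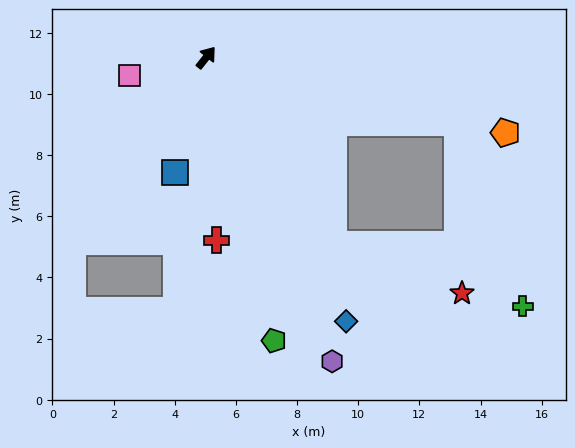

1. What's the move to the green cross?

blocked — turn right 66°, forward 8.5 m, then turn right 56°, forward 6.4 m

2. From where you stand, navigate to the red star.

blocked — turn right 107°, forward 7.4 m, then turn left 34°, forward 4.5 m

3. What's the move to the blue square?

turn right 157°, forward 3.9 m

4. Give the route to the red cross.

turn right 138°, forward 6.0 m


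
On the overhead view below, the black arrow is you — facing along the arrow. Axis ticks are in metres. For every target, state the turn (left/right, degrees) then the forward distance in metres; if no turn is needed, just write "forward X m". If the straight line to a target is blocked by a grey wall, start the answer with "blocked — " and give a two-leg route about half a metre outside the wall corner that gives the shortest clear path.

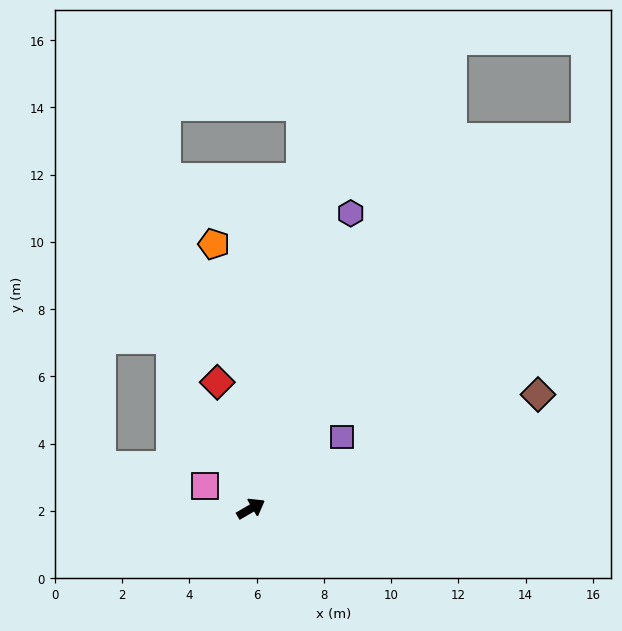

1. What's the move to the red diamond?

turn left 75°, forward 3.9 m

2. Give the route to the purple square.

turn left 8°, forward 3.4 m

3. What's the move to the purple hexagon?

turn left 41°, forward 9.3 m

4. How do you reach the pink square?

turn left 124°, forward 1.5 m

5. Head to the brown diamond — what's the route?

turn right 9°, forward 9.2 m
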